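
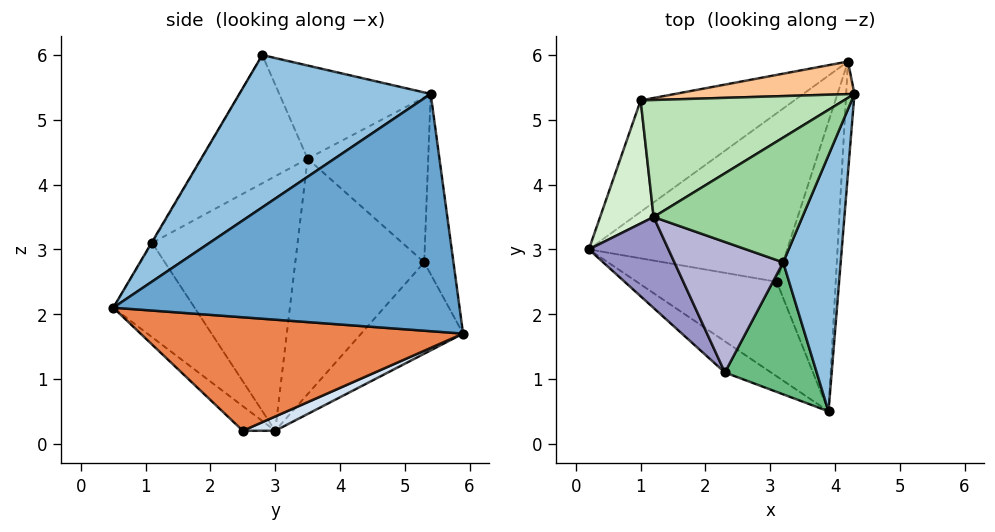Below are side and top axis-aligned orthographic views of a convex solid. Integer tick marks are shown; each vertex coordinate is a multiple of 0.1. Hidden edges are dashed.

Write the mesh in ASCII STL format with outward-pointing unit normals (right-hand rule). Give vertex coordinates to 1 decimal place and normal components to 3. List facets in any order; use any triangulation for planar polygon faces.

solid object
 facet normal 0.998 -0.058 -0.035
  outer loop
   vertex 4.2 5.9 1.7
   vertex 4.3 5.4 5.4
   vertex 3.9 0.5 2.1
  endloop
 endfacet
 facet normal 0.892 -0.300 0.337
  outer loop
   vertex 3.2 2.8 6.0
   vertex 3.9 0.5 2.1
   vertex 4.3 5.4 5.4
  endloop
 endfacet
 facet normal -0.122 -0.709 -0.695
  outer loop
   vertex 3.1 2.5 0.2
   vertex 3.9 0.5 2.1
   vertex 0.2 3.0 0.2
  endloop
 endfacet
 facet normal 0.066 0.385 -0.921
  outer loop
   vertex 3.1 2.5 0.2
   vertex 0.2 3.0 0.2
   vertex 4.2 5.9 1.7
  endloop
 endfacet
 facet normal 0.884 -0.083 -0.460
  outer loop
   vertex 3.1 2.5 0.2
   vertex 4.2 5.9 1.7
   vertex 3.9 0.5 2.1
  endloop
 endfacet
 facet normal -0.335 0.754 -0.564
  outer loop
   vertex 1.0 5.3 2.8
   vertex 4.2 5.9 1.7
   vertex 0.2 3.0 0.2
  endloop
 endfacet
 facet normal -0.137 0.981 0.136
  outer loop
   vertex 1.0 5.3 2.8
   vertex 4.3 5.4 5.4
   vertex 4.2 5.9 1.7
  endloop
 endfacet
 facet normal -0.463 -0.857 -0.226
  outer loop
   vertex 2.3 1.1 3.1
   vertex 0.2 3.0 0.2
   vertex 3.9 0.5 2.1
  endloop
 endfacet
 facet normal -0.006 -0.862 0.507
  outer loop
   vertex 2.3 1.1 3.1
   vertex 3.9 0.5 2.1
   vertex 3.2 2.8 6.0
  endloop
 endfacet
 facet normal -0.489 0.387 0.781
  outer loop
   vertex 1.2 3.5 4.4
   vertex 3.2 2.8 6.0
   vertex 4.3 5.4 5.4
  endloop
 endfacet
 facet normal -0.536 0.527 0.660
  outer loop
   vertex 1.2 3.5 4.4
   vertex 4.3 5.4 5.4
   vertex 1.0 5.3 2.8
  endloop
 endfacet
 facet normal -0.971 0.088 0.221
  outer loop
   vertex 1.2 3.5 4.4
   vertex 1.0 5.3 2.8
   vertex 0.2 3.0 0.2
  endloop
 endfacet
 facet normal -0.819 -0.514 0.256
  outer loop
   vertex 1.2 3.5 4.4
   vertex 0.2 3.0 0.2
   vertex 2.3 1.1 3.1
  endloop
 endfacet
 facet normal -0.625 -0.573 0.530
  outer loop
   vertex 1.2 3.5 4.4
   vertex 2.3 1.1 3.1
   vertex 3.2 2.8 6.0
  endloop
 endfacet
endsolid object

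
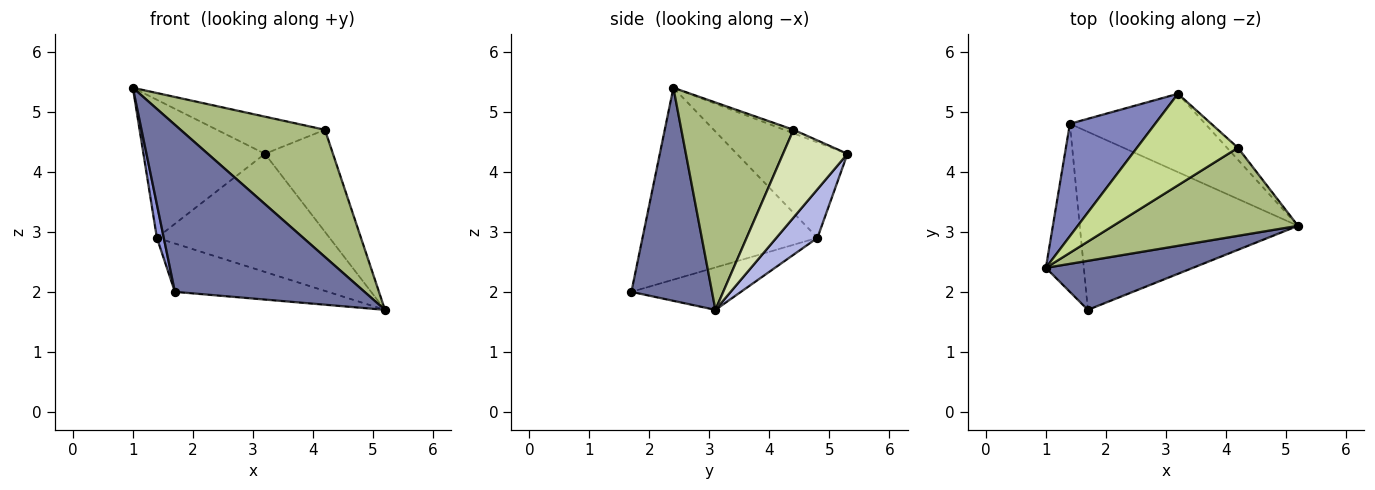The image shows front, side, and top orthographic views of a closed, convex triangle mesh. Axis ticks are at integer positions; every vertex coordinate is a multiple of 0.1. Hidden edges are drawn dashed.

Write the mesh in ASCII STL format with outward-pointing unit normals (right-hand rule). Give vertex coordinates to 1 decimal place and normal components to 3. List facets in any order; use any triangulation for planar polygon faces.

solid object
 facet normal 0.378 -0.888 0.261
  outer loop
   vertex 1.7 1.7 2.0
   vertex 5.2 3.1 1.7
   vertex 1.0 2.4 5.4
  endloop
 endfacet
 facet normal -0.577 0.633 0.516
  outer loop
   vertex 1.4 4.8 2.9
   vertex 1.0 2.4 5.4
   vertex 3.2 5.3 4.3
  endloop
 endfacet
 facet normal -0.980 -0.039 -0.194
  outer loop
   vertex 1.4 4.8 2.9
   vertex 1.7 1.7 2.0
   vertex 1.0 2.4 5.4
  endloop
 endfacet
 facet normal 0.195 0.817 -0.542
  outer loop
   vertex 1.4 4.8 2.9
   vertex 3.2 5.3 4.3
   vertex 5.2 3.1 1.7
  endloop
 endfacet
 facet normal -0.184 0.258 -0.949
  outer loop
   vertex 1.4 4.8 2.9
   vertex 5.2 3.1 1.7
   vertex 1.7 1.7 2.0
  endloop
 endfacet
 facet normal 0.538 -0.693 0.480
  outer loop
   vertex 4.2 4.4 4.7
   vertex 1.0 2.4 5.4
   vertex 5.2 3.1 1.7
  endloop
 endfacet
 facet normal -0.032 0.376 0.926
  outer loop
   vertex 4.2 4.4 4.7
   vertex 3.2 5.3 4.3
   vertex 1.0 2.4 5.4
  endloop
 endfacet
 facet normal 0.685 0.723 -0.085
  outer loop
   vertex 4.2 4.4 4.7
   vertex 5.2 3.1 1.7
   vertex 3.2 5.3 4.3
  endloop
 endfacet
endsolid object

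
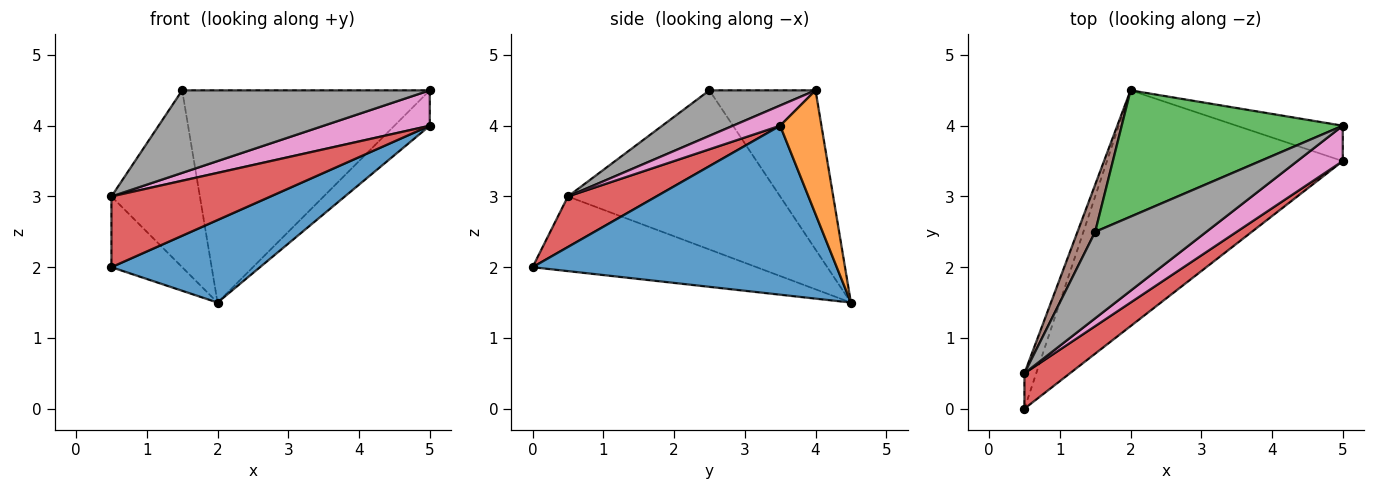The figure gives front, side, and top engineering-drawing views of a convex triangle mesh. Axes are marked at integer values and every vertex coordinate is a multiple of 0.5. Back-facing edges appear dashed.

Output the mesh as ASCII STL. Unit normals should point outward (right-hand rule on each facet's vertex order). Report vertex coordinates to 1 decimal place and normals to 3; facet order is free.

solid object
 facet normal 0.560 -0.274 -0.782
  outer loop
   vertex 5.0 3.5 4.0
   vertex 0.5 0.0 2.0
   vertex 2.0 4.5 1.5
  endloop
 endfacet
 facet normal 0.636 0.545 -0.545
  outer loop
   vertex 5.0 3.5 4.0
   vertex 2.0 4.5 1.5
   vertex 5.0 4.0 4.5
  endloop
 endfacet
 facet normal -0.346 0.806 0.480
  outer loop
   vertex 1.5 2.5 4.5
   vertex 5.0 4.0 4.5
   vertex 2.0 4.5 1.5
  endloop
 endfacet
 facet normal 0.445 -0.801 0.400
  outer loop
   vertex 0.5 0.5 3.0
   vertex 0.5 0.0 2.0
   vertex 5.0 3.5 4.0
  endloop
 endfacet
 facet normal -0.943 0.298 -0.149
  outer loop
   vertex 0.5 0.5 3.0
   vertex 2.0 4.5 1.5
   vertex 0.5 0.0 2.0
  endloop
 endfacet
 facet normal -0.918 0.383 0.102
  outer loop
   vertex 0.5 0.5 3.0
   vertex 1.5 2.5 4.5
   vertex 2.0 4.5 1.5
  endloop
 endfacet
 facet normal 0.300 -0.675 0.675
  outer loop
   vertex 0.5 0.5 3.0
   vertex 5.0 3.5 4.0
   vertex 5.0 4.0 4.5
  endloop
 endfacet
 facet normal 0.284 -0.662 0.694
  outer loop
   vertex 0.5 0.5 3.0
   vertex 5.0 4.0 4.5
   vertex 1.5 2.5 4.5
  endloop
 endfacet
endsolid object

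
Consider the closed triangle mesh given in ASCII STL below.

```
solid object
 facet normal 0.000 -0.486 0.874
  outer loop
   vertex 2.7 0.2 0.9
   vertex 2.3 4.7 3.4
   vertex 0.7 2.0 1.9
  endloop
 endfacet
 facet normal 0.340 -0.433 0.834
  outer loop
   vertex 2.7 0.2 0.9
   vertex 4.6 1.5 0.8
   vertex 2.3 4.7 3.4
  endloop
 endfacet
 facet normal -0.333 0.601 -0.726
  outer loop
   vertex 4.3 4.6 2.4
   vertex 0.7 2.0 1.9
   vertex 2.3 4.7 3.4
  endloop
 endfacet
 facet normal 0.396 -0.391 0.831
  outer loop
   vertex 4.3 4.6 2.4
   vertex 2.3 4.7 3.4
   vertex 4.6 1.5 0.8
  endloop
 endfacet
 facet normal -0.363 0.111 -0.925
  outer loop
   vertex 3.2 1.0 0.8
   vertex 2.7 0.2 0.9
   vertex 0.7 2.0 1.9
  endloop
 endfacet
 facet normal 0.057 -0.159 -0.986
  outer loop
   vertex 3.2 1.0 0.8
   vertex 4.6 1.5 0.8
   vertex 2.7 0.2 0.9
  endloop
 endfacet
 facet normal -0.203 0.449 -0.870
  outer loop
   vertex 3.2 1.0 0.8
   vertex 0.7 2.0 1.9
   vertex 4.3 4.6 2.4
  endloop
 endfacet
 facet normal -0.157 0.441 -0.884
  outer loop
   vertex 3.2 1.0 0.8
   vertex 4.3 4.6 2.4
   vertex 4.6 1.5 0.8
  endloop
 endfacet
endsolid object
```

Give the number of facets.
8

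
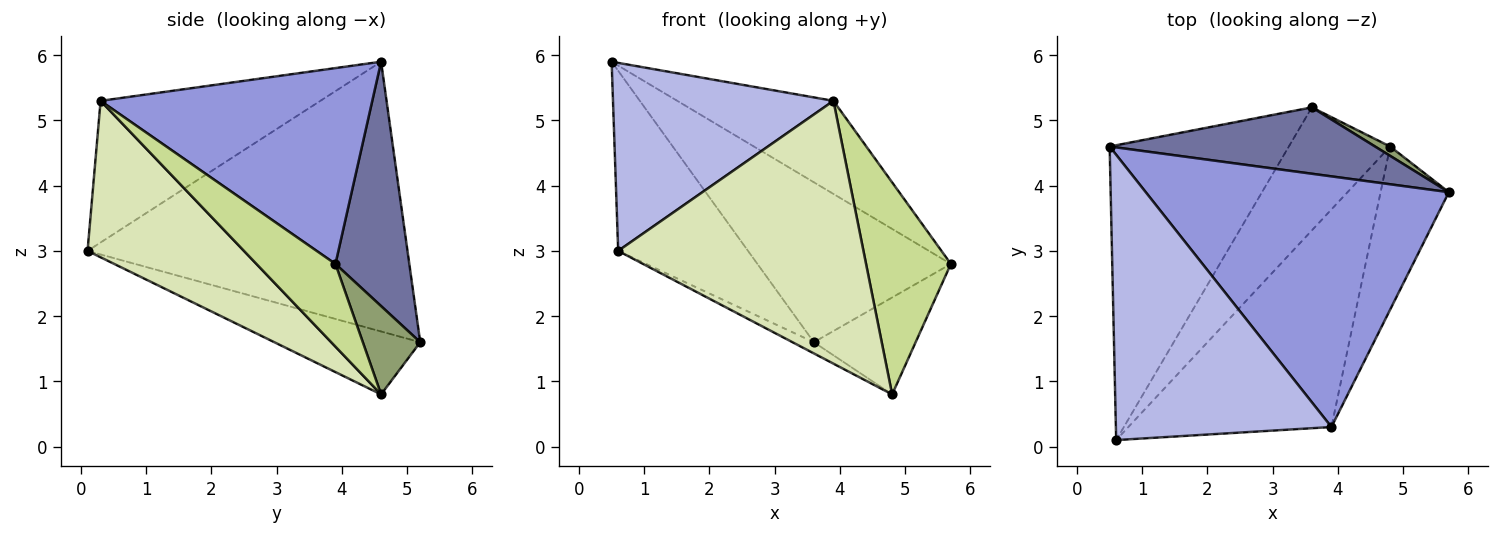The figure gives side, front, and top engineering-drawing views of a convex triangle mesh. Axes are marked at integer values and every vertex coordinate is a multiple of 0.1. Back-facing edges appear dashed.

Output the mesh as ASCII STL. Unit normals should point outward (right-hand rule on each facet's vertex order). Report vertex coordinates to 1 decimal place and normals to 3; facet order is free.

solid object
 facet normal 0.333 0.871 0.361
  outer loop
   vertex 3.6 5.2 1.6
   vertex 0.5 4.6 5.9
   vertex 5.7 3.9 2.8
  endloop
 endfacet
 facet normal -0.789 0.320 -0.524
  outer loop
   vertex 3.6 5.2 1.6
   vertex 0.6 0.1 3.0
   vertex 0.5 4.6 5.9
  endloop
 endfacet
 facet normal 0.518 0.298 0.802
  outer loop
   vertex 3.9 0.3 5.3
   vertex 5.7 3.9 2.8
   vertex 0.5 4.6 5.9
  endloop
 endfacet
 facet normal -0.481 -0.482 0.732
  outer loop
   vertex 3.9 0.3 5.3
   vertex 0.5 4.6 5.9
   vertex 0.6 0.1 3.0
  endloop
 endfacet
 facet normal 0.490 0.868 0.083
  outer loop
   vertex 4.8 4.6 0.8
   vertex 3.6 5.2 1.6
   vertex 5.7 3.9 2.8
  endloop
 endfacet
 facet normal -0.526 0.077 -0.847
  outer loop
   vertex 4.8 4.6 0.8
   vertex 0.6 0.1 3.0
   vertex 3.6 5.2 1.6
  endloop
 endfacet
 facet normal 0.594 -0.638 -0.490
  outer loop
   vertex 4.8 4.6 0.8
   vertex 5.7 3.9 2.8
   vertex 3.9 0.3 5.3
  endloop
 endfacet
 facet normal 0.441 -0.691 -0.572
  outer loop
   vertex 4.8 4.6 0.8
   vertex 3.9 0.3 5.3
   vertex 0.6 0.1 3.0
  endloop
 endfacet
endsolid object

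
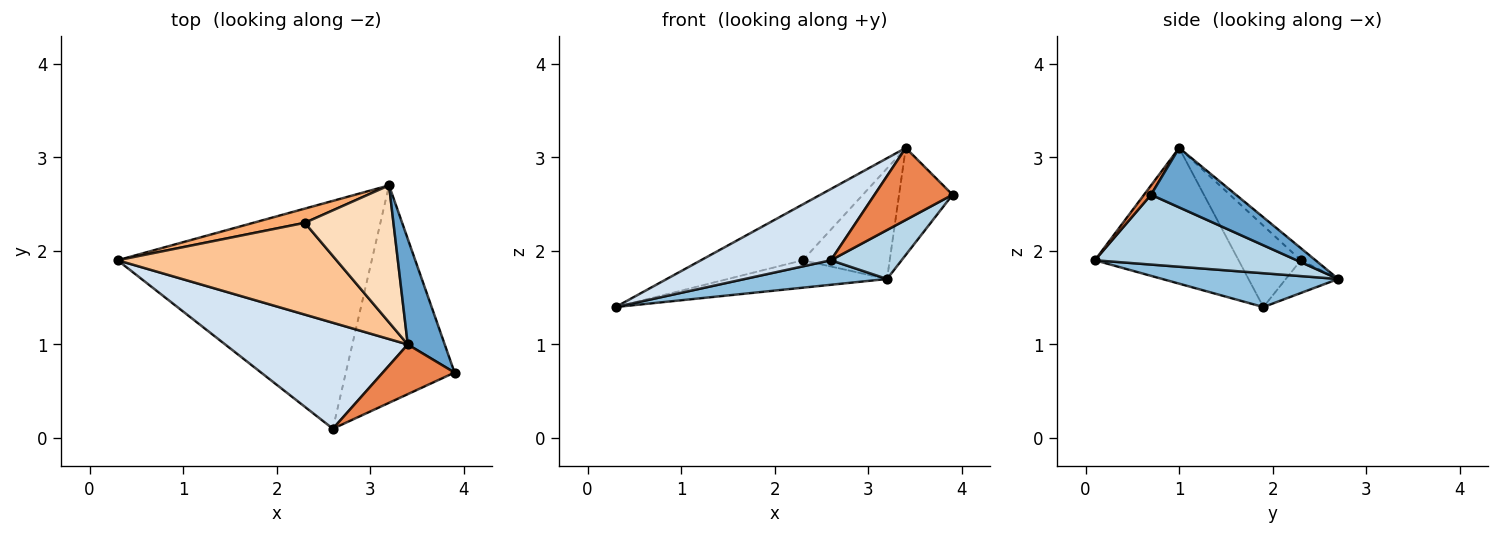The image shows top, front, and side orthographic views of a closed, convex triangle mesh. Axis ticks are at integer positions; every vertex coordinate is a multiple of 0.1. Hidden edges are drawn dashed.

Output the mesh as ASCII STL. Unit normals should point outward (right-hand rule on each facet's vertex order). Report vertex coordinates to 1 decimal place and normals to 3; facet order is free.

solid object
 facet normal 0.749 0.472 0.466
  outer loop
   vertex 3.4 1.0 3.1
   vertex 3.9 0.7 2.6
   vertex 3.2 2.7 1.7
  endloop
 endfacet
 facet normal 0.131 -0.106 -0.986
  outer loop
   vertex 2.6 0.1 1.9
   vertex 0.3 1.9 1.4
   vertex 3.2 2.7 1.7
  endloop
 endfacet
 facet normal 0.531 -0.186 -0.827
  outer loop
   vertex 2.6 0.1 1.9
   vertex 3.2 2.7 1.7
   vertex 3.9 0.7 2.6
  endloop
 endfacet
 facet normal -0.525 -0.475 0.706
  outer loop
   vertex 2.6 0.1 1.9
   vertex 3.4 1.0 3.1
   vertex 0.3 1.9 1.4
  endloop
 endfacet
 facet normal 0.074 -0.821 0.566
  outer loop
   vertex 2.6 0.1 1.9
   vertex 3.9 0.7 2.6
   vertex 3.4 1.0 3.1
  endloop
 endfacet
 facet normal -0.281 0.852 0.441
  outer loop
   vertex 2.3 2.3 1.9
   vertex 3.2 2.7 1.7
   vertex 0.3 1.9 1.4
  endloop
 endfacet
 facet normal -0.303 0.495 0.814
  outer loop
   vertex 2.3 2.3 1.9
   vertex 0.3 1.9 1.4
   vertex 3.4 1.0 3.1
  endloop
 endfacet
 facet normal -0.106 0.625 0.774
  outer loop
   vertex 2.3 2.3 1.9
   vertex 3.4 1.0 3.1
   vertex 3.2 2.7 1.7
  endloop
 endfacet
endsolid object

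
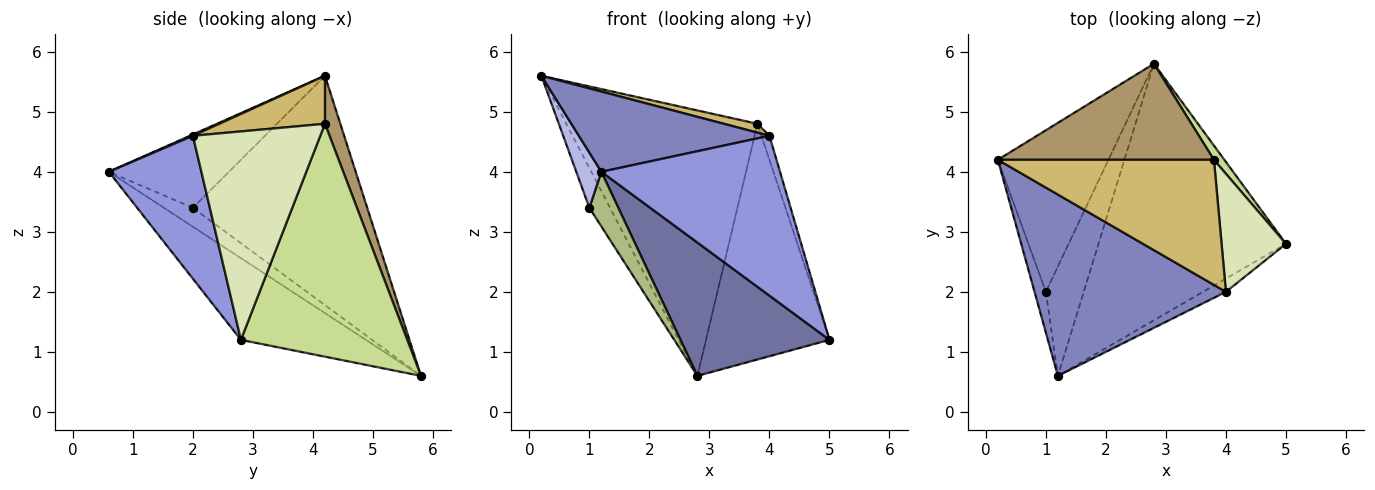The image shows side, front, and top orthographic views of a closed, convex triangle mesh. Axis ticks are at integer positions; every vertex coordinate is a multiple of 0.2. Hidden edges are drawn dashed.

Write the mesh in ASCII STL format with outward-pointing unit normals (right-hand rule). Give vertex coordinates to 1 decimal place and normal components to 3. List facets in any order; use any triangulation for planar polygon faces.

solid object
 facet normal -0.361 -0.430 -0.828
  outer loop
   vertex 2.8 5.8 0.6
   vertex 5.0 2.8 1.2
   vertex 1.2 0.6 4.0
  endloop
 endfacet
 facet normal 0.006 -0.405 0.914
  outer loop
   vertex 4.0 2.0 4.6
   vertex 0.2 4.2 5.6
   vertex 1.2 0.6 4.0
  endloop
 endfacet
 facet normal 0.459 -0.886 -0.074
  outer loop
   vertex 4.0 2.0 4.6
   vertex 1.2 0.6 4.0
   vertex 5.0 2.8 1.2
  endloop
 endfacet
 facet normal -0.968 -0.202 -0.150
  outer loop
   vertex 1.0 2.0 3.4
   vertex 1.2 0.6 4.0
   vertex 0.2 4.2 5.6
  endloop
 endfacet
 facet normal -0.896 0.106 -0.432
  outer loop
   vertex 1.0 2.0 3.4
   vertex 0.2 4.2 5.6
   vertex 2.8 5.8 0.6
  endloop
 endfacet
 facet normal -0.408 -0.408 -0.816
  outer loop
   vertex 1.0 2.0 3.4
   vertex 2.8 5.8 0.6
   vertex 1.2 0.6 4.0
  endloop
 endfacet
 facet normal 0.802 0.596 0.036
  outer loop
   vertex 3.8 4.2 4.8
   vertex 5.0 2.8 1.2
   vertex 2.8 5.8 0.6
  endloop
 endfacet
 facet normal 0.954 0.060 0.295
  outer loop
   vertex 3.8 4.2 4.8
   vertex 4.0 2.0 4.6
   vertex 5.0 2.8 1.2
  endloop
 endfacet
 facet normal 0.075 0.938 0.339
  outer loop
   vertex 3.8 4.2 4.8
   vertex 2.8 5.8 0.6
   vertex 0.2 4.2 5.6
  endloop
 endfacet
 facet normal 0.216 -0.069 0.974
  outer loop
   vertex 3.8 4.2 4.8
   vertex 0.2 4.2 5.6
   vertex 4.0 2.0 4.6
  endloop
 endfacet
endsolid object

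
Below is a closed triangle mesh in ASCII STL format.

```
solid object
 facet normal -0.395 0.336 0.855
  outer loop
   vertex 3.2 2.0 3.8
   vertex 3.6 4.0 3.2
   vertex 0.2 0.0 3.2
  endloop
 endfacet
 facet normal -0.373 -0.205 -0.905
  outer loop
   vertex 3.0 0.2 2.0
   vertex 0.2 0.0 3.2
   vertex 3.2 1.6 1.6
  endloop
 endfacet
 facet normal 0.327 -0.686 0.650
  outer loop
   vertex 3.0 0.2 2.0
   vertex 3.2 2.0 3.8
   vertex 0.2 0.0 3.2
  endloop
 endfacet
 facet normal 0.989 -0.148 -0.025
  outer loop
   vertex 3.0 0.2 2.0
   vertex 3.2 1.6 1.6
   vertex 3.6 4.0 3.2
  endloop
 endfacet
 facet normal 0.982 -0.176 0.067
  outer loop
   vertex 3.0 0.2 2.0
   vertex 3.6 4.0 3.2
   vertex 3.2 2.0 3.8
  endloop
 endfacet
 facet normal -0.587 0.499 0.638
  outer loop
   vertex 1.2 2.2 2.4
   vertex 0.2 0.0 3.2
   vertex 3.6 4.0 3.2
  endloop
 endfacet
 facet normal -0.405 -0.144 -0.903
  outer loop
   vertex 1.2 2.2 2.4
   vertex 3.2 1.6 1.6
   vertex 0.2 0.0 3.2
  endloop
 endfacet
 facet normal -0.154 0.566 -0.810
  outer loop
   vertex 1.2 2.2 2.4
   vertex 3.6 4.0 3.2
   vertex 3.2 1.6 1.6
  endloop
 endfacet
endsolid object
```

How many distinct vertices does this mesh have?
6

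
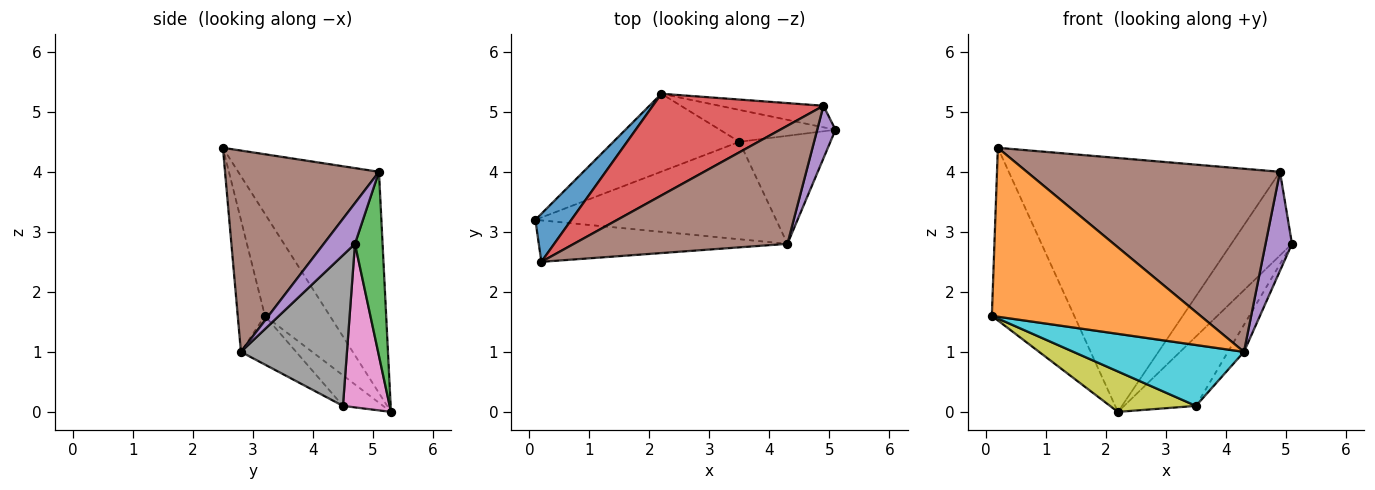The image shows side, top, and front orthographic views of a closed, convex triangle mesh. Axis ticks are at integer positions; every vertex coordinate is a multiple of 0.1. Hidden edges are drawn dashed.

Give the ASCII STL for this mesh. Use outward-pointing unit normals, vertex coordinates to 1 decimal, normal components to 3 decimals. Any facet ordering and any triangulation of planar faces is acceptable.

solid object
 facet normal -0.605 0.767 0.213
  outer loop
   vertex 0.2 2.5 4.4
   vertex 2.2 5.3 0.0
   vertex 0.1 3.2 1.6
  endloop
 endfacet
 facet normal -0.126 -0.964 -0.236
  outer loop
   vertex 4.3 2.8 1.0
   vertex 0.2 2.5 4.4
   vertex 0.1 3.2 1.6
  endloop
 endfacet
 facet normal 0.404 0.886 -0.228
  outer loop
   vertex 4.9 5.1 4.0
   vertex 5.1 4.7 2.8
   vertex 2.2 5.3 0.0
  endloop
 endfacet
 facet normal -0.434 0.836 0.335
  outer loop
   vertex 4.9 5.1 4.0
   vertex 2.2 5.3 0.0
   vertex 0.2 2.5 4.4
  endloop
 endfacet
 facet normal 0.722 -0.611 0.324
  outer loop
   vertex 4.9 5.1 4.0
   vertex 4.3 2.8 1.0
   vertex 5.1 4.7 2.8
  endloop
 endfacet
 facet normal 0.455 -0.748 0.483
  outer loop
   vertex 4.9 5.1 4.0
   vertex 0.2 2.5 4.4
   vertex 4.3 2.8 1.0
  endloop
 endfacet
 facet normal 0.509 0.782 -0.360
  outer loop
   vertex 3.5 4.5 0.1
   vertex 2.2 5.3 0.0
   vertex 5.1 4.7 2.8
  endloop
 endfacet
 facet normal 0.849 0.128 -0.513
  outer loop
   vertex 3.5 4.5 0.1
   vertex 5.1 4.7 2.8
   vertex 4.3 2.8 1.0
  endloop
 endfacet
 facet normal -0.211 -0.451 -0.868
  outer loop
   vertex 3.5 4.5 0.1
   vertex 0.1 3.2 1.6
   vertex 2.2 5.3 0.0
  endloop
 endfacet
 facet normal -0.169 -0.522 -0.836
  outer loop
   vertex 3.5 4.5 0.1
   vertex 4.3 2.8 1.0
   vertex 0.1 3.2 1.6
  endloop
 endfacet
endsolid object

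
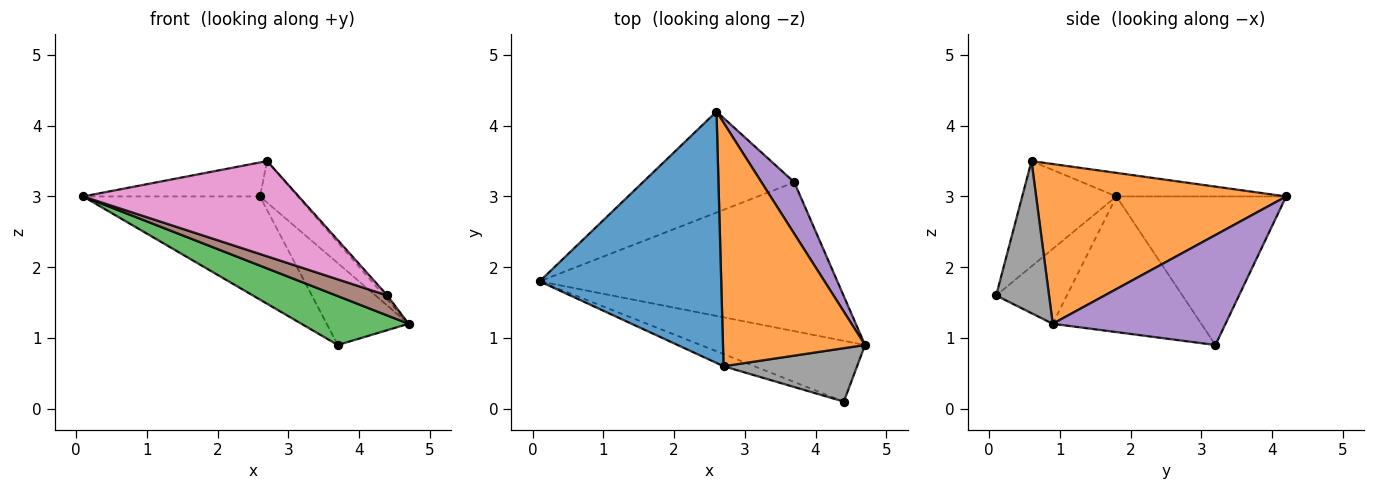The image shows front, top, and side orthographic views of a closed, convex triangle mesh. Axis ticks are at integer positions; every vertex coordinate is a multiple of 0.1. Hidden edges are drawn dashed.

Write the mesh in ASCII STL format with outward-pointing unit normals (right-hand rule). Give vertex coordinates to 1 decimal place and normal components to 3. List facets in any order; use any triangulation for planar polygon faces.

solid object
 facet normal -0.128 0.133 0.983
  outer loop
   vertex 2.7 0.6 3.5
   vertex 2.6 4.2 3.0
   vertex 0.1 1.8 3.0
  endloop
 endfacet
 facet normal 0.743 0.112 0.660
  outer loop
   vertex 2.7 0.6 3.5
   vertex 4.7 0.9 1.2
   vertex 2.6 4.2 3.0
  endloop
 endfacet
 facet normal -0.397 -0.286 -0.872
  outer loop
   vertex 3.7 3.2 0.9
   vertex 4.7 0.9 1.2
   vertex 0.1 1.8 3.0
  endloop
 endfacet
 facet normal -0.566 0.589 -0.577
  outer loop
   vertex 3.7 3.2 0.9
   vertex 0.1 1.8 3.0
   vertex 2.6 4.2 3.0
  endloop
 endfacet
 facet normal 0.873 0.413 0.260
  outer loop
   vertex 3.7 3.2 0.9
   vertex 2.6 4.2 3.0
   vertex 4.7 0.9 1.2
  endloop
 endfacet
 facet normal -0.397 -0.287 -0.872
  outer loop
   vertex 4.4 0.1 1.6
   vertex 0.1 1.8 3.0
   vertex 4.7 0.9 1.2
  endloop
 endfacet
 facet normal -0.398 -0.910 -0.116
  outer loop
   vertex 4.4 0.1 1.6
   vertex 2.7 0.6 3.5
   vertex 0.1 1.8 3.0
  endloop
 endfacet
 facet normal 0.751 0.048 0.659
  outer loop
   vertex 4.4 0.1 1.6
   vertex 4.7 0.9 1.2
   vertex 2.7 0.6 3.5
  endloop
 endfacet
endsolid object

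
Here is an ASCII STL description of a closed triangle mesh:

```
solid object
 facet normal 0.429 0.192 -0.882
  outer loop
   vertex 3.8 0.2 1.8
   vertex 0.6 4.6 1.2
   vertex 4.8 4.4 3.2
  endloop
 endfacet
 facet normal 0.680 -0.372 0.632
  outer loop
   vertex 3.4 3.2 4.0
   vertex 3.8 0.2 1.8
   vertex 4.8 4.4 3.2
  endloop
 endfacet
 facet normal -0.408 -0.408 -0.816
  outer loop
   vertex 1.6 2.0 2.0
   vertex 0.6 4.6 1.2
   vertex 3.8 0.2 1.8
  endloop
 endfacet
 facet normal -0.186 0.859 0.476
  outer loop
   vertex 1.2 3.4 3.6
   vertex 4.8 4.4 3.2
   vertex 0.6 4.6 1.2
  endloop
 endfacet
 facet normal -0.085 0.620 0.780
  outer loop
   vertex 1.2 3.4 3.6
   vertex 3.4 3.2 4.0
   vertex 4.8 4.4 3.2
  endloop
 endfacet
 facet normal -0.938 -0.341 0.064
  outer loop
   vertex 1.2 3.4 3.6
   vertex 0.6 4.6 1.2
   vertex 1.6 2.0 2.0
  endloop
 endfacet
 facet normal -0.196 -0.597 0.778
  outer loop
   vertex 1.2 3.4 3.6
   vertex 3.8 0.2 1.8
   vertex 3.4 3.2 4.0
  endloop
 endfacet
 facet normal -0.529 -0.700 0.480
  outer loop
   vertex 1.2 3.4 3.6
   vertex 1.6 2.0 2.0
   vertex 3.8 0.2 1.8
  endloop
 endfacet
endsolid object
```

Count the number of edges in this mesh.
12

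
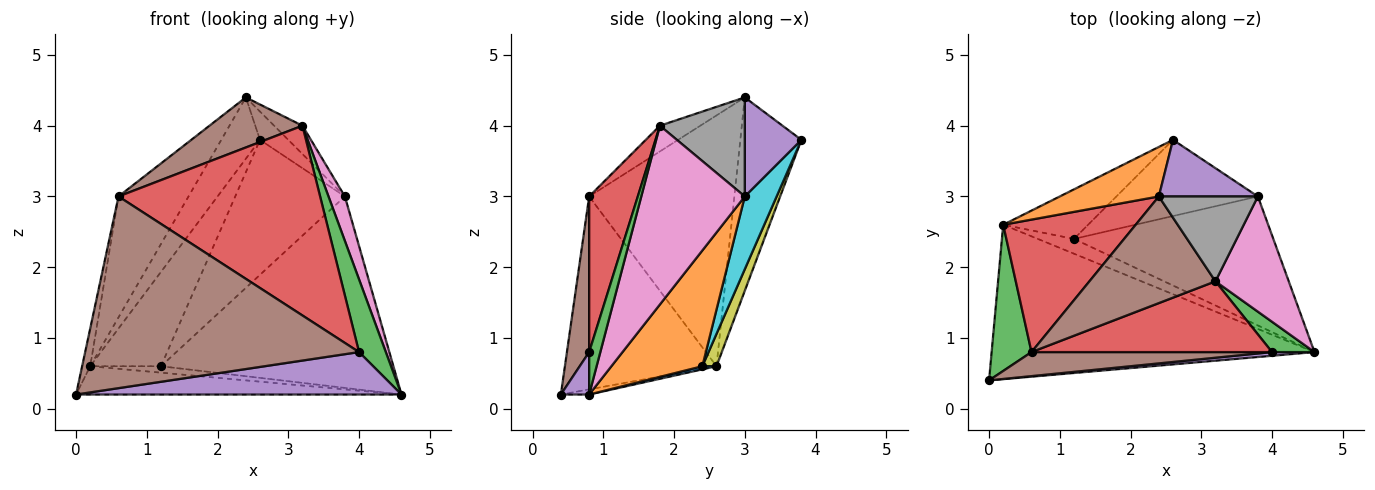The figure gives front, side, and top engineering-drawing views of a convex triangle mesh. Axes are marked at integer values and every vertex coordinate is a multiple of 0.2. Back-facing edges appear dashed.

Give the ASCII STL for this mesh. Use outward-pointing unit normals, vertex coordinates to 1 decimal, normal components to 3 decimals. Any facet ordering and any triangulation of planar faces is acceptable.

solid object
 facet normal -0.016 0.180 -0.983
  outer loop
   vertex 0.2 2.6 0.6
   vertex 4.6 0.8 0.2
   vertex 0.0 0.4 0.2
  endloop
 endfacet
 facet normal -0.775 0.492 0.397
  outer loop
   vertex 0.2 2.6 0.6
   vertex 2.4 3.0 4.4
   vertex 2.6 3.8 3.8
  endloop
 endfacet
 facet normal -0.978 0.052 0.202
  outer loop
   vertex 0.6 0.8 3.0
   vertex 0.2 2.6 0.6
   vertex 0.0 0.4 0.2
  endloop
 endfacet
 facet normal -0.813 0.392 0.430
  outer loop
   vertex 0.6 0.8 3.0
   vertex 2.4 3.0 4.4
   vertex 0.2 2.6 0.6
  endloop
 endfacet
 facet normal 0.667 0.333 0.667
  outer loop
   vertex 3.8 3.0 3.0
   vertex 2.6 3.8 3.8
   vertex 2.4 3.0 4.4
  endloop
 endfacet
 facet normal -0.182 -0.418 0.890
  outer loop
   vertex 3.2 1.8 4.0
   vertex 2.4 3.0 4.4
   vertex 0.6 0.8 3.0
  endloop
 endfacet
 facet normal 0.915 -0.145 0.375
  outer loop
   vertex 3.2 1.8 4.0
   vertex 4.6 0.8 0.2
   vertex 3.8 3.0 3.0
  endloop
 endfacet
 facet normal 0.688 0.229 0.688
  outer loop
   vertex 3.2 1.8 4.0
   vertex 3.8 3.0 3.0
   vertex 2.4 3.0 4.4
  endloop
 endfacet
 facet normal 0.174 0.872 -0.458
  outer loop
   vertex 1.2 2.4 0.6
   vertex 0.2 2.6 0.6
   vertex 2.6 3.8 3.8
  endloop
 endfacet
 facet normal 0.245 0.844 -0.477
  outer loop
   vertex 1.2 2.4 0.6
   vertex 2.6 3.8 3.8
   vertex 3.8 3.0 3.0
  endloop
 endfacet
 facet normal 0.079 0.397 -0.914
  outer loop
   vertex 1.2 2.4 0.6
   vertex 4.6 0.8 0.2
   vertex 0.2 2.6 0.6
  endloop
 endfacet
 facet normal 0.309 0.789 -0.532
  outer loop
   vertex 1.2 2.4 0.6
   vertex 3.8 3.0 3.0
   vertex 4.6 0.8 0.2
  endloop
 endfacet
 facet normal 0.359 -0.862 0.359
  outer loop
   vertex 4.0 0.8 0.8
   vertex 4.6 0.8 0.2
   vertex 3.2 1.8 4.0
  endloop
 endfacet
 facet normal 0.220 -0.914 0.341
  outer loop
   vertex 4.0 0.8 0.8
   vertex 3.2 1.8 4.0
   vertex 0.6 0.8 3.0
  endloop
 endfacet
 facet normal 0.086 -0.993 0.086
  outer loop
   vertex 4.0 0.8 0.8
   vertex 0.0 0.4 0.2
   vertex 4.6 0.8 0.2
  endloop
 endfacet
 facet normal 0.080 -0.989 0.124
  outer loop
   vertex 4.0 0.8 0.8
   vertex 0.6 0.8 3.0
   vertex 0.0 0.4 0.2
  endloop
 endfacet
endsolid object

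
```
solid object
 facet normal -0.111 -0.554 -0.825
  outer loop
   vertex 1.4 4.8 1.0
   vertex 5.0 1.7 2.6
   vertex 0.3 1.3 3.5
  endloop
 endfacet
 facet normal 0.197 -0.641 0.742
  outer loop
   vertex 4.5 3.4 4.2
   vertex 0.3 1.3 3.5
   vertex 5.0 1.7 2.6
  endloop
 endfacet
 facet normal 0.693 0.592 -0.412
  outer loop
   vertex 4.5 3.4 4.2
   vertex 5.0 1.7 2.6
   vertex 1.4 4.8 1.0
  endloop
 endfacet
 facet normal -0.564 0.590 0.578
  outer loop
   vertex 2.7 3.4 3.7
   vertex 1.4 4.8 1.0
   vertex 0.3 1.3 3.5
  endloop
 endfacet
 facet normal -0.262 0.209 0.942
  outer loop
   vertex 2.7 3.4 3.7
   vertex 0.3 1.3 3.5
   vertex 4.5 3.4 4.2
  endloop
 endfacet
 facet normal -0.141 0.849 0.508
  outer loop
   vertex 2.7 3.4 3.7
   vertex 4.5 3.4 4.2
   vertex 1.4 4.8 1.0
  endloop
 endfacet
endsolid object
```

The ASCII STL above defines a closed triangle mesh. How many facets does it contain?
6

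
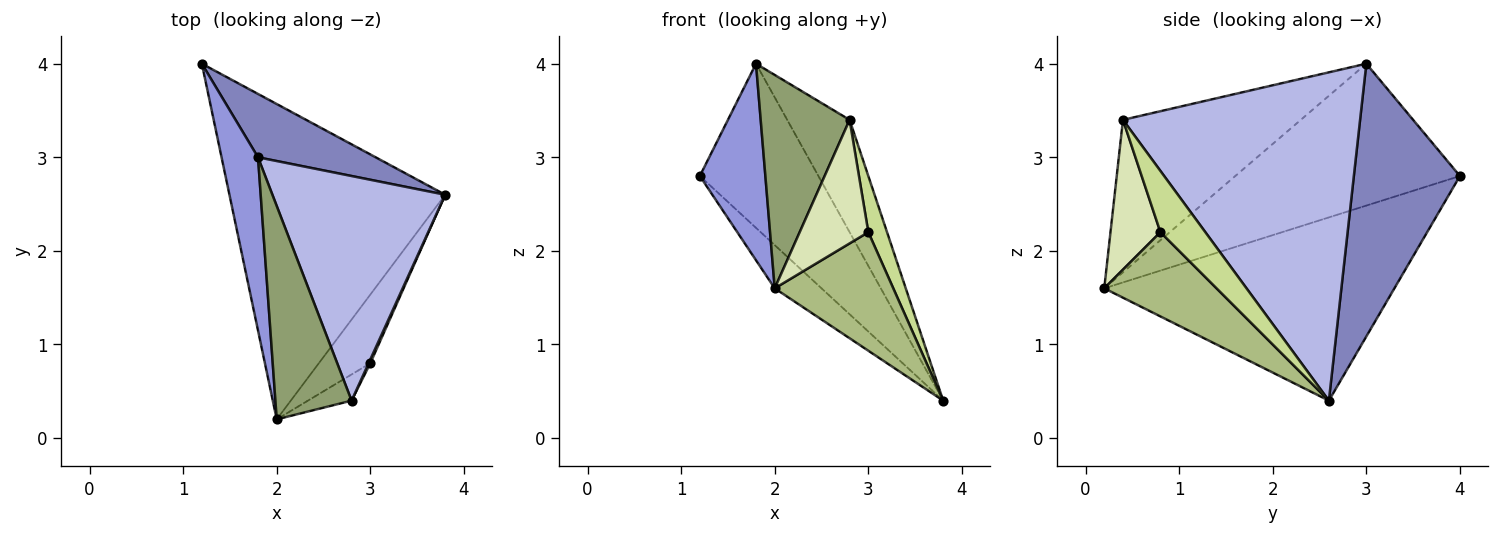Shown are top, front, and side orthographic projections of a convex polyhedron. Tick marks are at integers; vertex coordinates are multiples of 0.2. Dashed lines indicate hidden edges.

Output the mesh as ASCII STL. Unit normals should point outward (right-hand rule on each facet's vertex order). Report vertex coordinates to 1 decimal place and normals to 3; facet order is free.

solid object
 facet normal -0.644 0.104 -0.758
  outer loop
   vertex 2.0 0.2 1.6
   vertex 1.2 4.0 2.8
   vertex 3.8 2.6 0.4
  endloop
 endfacet
 facet normal 0.641 0.716 0.276
  outer loop
   vertex 1.8 3.0 4.0
   vertex 3.8 2.6 0.4
   vertex 1.2 4.0 2.8
  endloop
 endfacet
 facet normal -0.932 -0.272 0.239
  outer loop
   vertex 1.8 3.0 4.0
   vertex 1.2 4.0 2.8
   vertex 2.0 0.2 1.6
  endloop
 endfacet
 facet normal 0.862 0.227 0.454
  outer loop
   vertex 2.8 0.4 3.4
   vertex 3.8 2.6 0.4
   vertex 1.8 3.0 4.0
  endloop
 endfacet
 facet normal -0.816 -0.408 0.408
  outer loop
   vertex 2.8 0.4 3.4
   vertex 1.8 3.0 4.0
   vertex 2.0 0.2 1.6
  endloop
 endfacet
 facet normal 0.634 -0.669 -0.387
  outer loop
   vertex 3.0 0.8 2.2
   vertex 2.0 0.2 1.6
   vertex 3.8 2.6 0.4
  endloop
 endfacet
 facet normal 0.923 -0.384 0.026
  outer loop
   vertex 3.0 0.8 2.2
   vertex 3.8 2.6 0.4
   vertex 2.8 0.4 3.4
  endloop
 endfacet
 facet normal 0.580 -0.797 -0.169
  outer loop
   vertex 3.0 0.8 2.2
   vertex 2.8 0.4 3.4
   vertex 2.0 0.2 1.6
  endloop
 endfacet
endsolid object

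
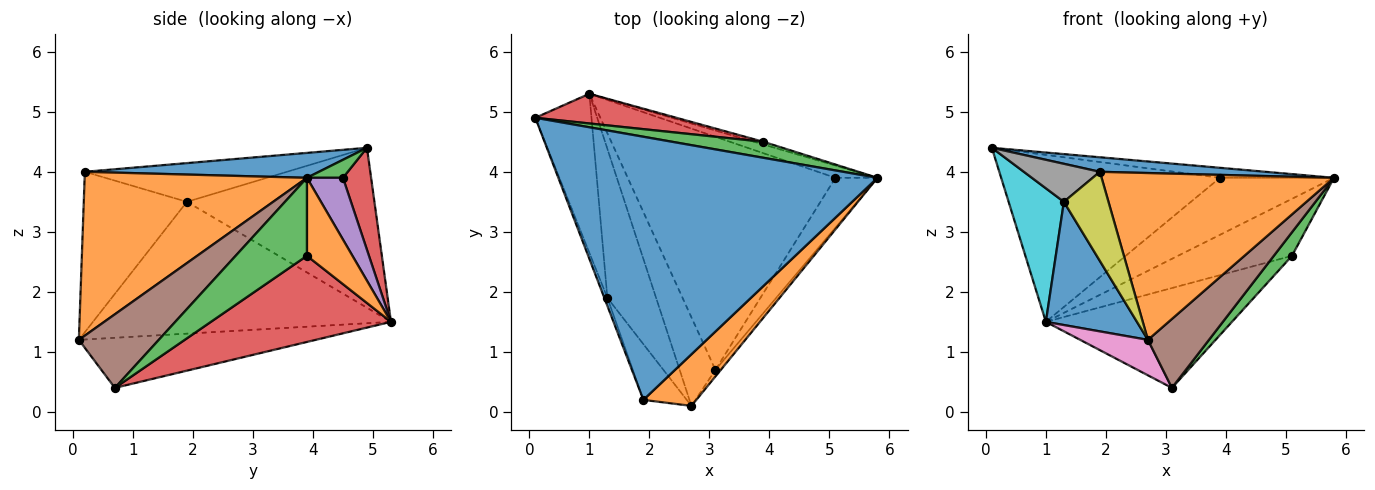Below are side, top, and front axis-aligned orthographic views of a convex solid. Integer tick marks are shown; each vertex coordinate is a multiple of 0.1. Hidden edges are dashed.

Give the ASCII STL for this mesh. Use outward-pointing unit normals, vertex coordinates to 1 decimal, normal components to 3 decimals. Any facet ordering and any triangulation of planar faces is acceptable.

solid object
 facet normal 0.078 -0.055 0.995
  outer loop
   vertex 1.9 0.2 4.0
   vertex 5.8 3.9 3.9
   vertex 0.1 4.9 4.4
  endloop
 endfacet
 facet normal 0.675 -0.705 0.218
  outer loop
   vertex 1.9 0.2 4.0
   vertex 2.7 0.1 1.2
   vertex 5.8 3.9 3.9
  endloop
 endfacet
 facet normal 0.165 0.523 0.836
  outer loop
   vertex 3.9 4.5 3.9
   vertex 0.1 4.9 4.4
   vertex 5.8 3.9 3.9
  endloop
 endfacet
 facet normal 0.126 0.977 0.174
  outer loop
   vertex 3.9 4.5 3.9
   vertex 1.0 5.3 1.5
   vertex 0.1 4.9 4.4
  endloop
 endfacet
 facet normal 0.301 0.953 -0.046
  outer loop
   vertex 3.9 4.5 3.9
   vertex 5.8 3.9 3.9
   vertex 1.0 5.3 1.5
  endloop
 endfacet
 facet normal 0.793 -0.606 -0.058
  outer loop
   vertex 3.1 0.7 0.4
   vertex 5.8 3.9 3.9
   vertex 2.7 0.1 1.2
  endloop
 endfacet
 facet normal -0.793 -0.226 -0.566
  outer loop
   vertex 3.1 0.7 0.4
   vertex 2.7 0.1 1.2
   vertex 1.0 5.3 1.5
  endloop
 endfacet
 facet normal -0.933 -0.351 -0.074
  outer loop
   vertex 1.3 1.9 3.5
   vertex 1.9 0.2 4.0
   vertex 0.1 4.9 4.4
  endloop
 endfacet
 facet normal -0.891 -0.385 -0.241
  outer loop
   vertex 1.3 1.9 3.5
   vertex 2.7 0.1 1.2
   vertex 1.9 0.2 4.0
  endloop
 endfacet
 facet normal -0.909 -0.268 -0.319
  outer loop
   vertex 1.3 1.9 3.5
   vertex 0.1 4.9 4.4
   vertex 1.0 5.3 1.5
  endloop
 endfacet
 facet normal -0.902 -0.276 -0.333
  outer loop
   vertex 1.3 1.9 3.5
   vertex 1.0 5.3 1.5
   vertex 2.7 0.1 1.2
  endloop
 endfacet
 facet normal 0.364 0.911 -0.196
  outer loop
   vertex 5.1 3.9 2.6
   vertex 1.0 5.3 1.5
   vertex 5.8 3.9 3.9
  endloop
 endfacet
 facet normal 0.859 -0.219 -0.463
  outer loop
   vertex 5.1 3.9 2.6
   vertex 5.8 3.9 3.9
   vertex 3.1 0.7 0.4
  endloop
 endfacet
 facet normal 0.356 0.368 -0.859
  outer loop
   vertex 5.1 3.9 2.6
   vertex 3.1 0.7 0.4
   vertex 1.0 5.3 1.5
  endloop
 endfacet
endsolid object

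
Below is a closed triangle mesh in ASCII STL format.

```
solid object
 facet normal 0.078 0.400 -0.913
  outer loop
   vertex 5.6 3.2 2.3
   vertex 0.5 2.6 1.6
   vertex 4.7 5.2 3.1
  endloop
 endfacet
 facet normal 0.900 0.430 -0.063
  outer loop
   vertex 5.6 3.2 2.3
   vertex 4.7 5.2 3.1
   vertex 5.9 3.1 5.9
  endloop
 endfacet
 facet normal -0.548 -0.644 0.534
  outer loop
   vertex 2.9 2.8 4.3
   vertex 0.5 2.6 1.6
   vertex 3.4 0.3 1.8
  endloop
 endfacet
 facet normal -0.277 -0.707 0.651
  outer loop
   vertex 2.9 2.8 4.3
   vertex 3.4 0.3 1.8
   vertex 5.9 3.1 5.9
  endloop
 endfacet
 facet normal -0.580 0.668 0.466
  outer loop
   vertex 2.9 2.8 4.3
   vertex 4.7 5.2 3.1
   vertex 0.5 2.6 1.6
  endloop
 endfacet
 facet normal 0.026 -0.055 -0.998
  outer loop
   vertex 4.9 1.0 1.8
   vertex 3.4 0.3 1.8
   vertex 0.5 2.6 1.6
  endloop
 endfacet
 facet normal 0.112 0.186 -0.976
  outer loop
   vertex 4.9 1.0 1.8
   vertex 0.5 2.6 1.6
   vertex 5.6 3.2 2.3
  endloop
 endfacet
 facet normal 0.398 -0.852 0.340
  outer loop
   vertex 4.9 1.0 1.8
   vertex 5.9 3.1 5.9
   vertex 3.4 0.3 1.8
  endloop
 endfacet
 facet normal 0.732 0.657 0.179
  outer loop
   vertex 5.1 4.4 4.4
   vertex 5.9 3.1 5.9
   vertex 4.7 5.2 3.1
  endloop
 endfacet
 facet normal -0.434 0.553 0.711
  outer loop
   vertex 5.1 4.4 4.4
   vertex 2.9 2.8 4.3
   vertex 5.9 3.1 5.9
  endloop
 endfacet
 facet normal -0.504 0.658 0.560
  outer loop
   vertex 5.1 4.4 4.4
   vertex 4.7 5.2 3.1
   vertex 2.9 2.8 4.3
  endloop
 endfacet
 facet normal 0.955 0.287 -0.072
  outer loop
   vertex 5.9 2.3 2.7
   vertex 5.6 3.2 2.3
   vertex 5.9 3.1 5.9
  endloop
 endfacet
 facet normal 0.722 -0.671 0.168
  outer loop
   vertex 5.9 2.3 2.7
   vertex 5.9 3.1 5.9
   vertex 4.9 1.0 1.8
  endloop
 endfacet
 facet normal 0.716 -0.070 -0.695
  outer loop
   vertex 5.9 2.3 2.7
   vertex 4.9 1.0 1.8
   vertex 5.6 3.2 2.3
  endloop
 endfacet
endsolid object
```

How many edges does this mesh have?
21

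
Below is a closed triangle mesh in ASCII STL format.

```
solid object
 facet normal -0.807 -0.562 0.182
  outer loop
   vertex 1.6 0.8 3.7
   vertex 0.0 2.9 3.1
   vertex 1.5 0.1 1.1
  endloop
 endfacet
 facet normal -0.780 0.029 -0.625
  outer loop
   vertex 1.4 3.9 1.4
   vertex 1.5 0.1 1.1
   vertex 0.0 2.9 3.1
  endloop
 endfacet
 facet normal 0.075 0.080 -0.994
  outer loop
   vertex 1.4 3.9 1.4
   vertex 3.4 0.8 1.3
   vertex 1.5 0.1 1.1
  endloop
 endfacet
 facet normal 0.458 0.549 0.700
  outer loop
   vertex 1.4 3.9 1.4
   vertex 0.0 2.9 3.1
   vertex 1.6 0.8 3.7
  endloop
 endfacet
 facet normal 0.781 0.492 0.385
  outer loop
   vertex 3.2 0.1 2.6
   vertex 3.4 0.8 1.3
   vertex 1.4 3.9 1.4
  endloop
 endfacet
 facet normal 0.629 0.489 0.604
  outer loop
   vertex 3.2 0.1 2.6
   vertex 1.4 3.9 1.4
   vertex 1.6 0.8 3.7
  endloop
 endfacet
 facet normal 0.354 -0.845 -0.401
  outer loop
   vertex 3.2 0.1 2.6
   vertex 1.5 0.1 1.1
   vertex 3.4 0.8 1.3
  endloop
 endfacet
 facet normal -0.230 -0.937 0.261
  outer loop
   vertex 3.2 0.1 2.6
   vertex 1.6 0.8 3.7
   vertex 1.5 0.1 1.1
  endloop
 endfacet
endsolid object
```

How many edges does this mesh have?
12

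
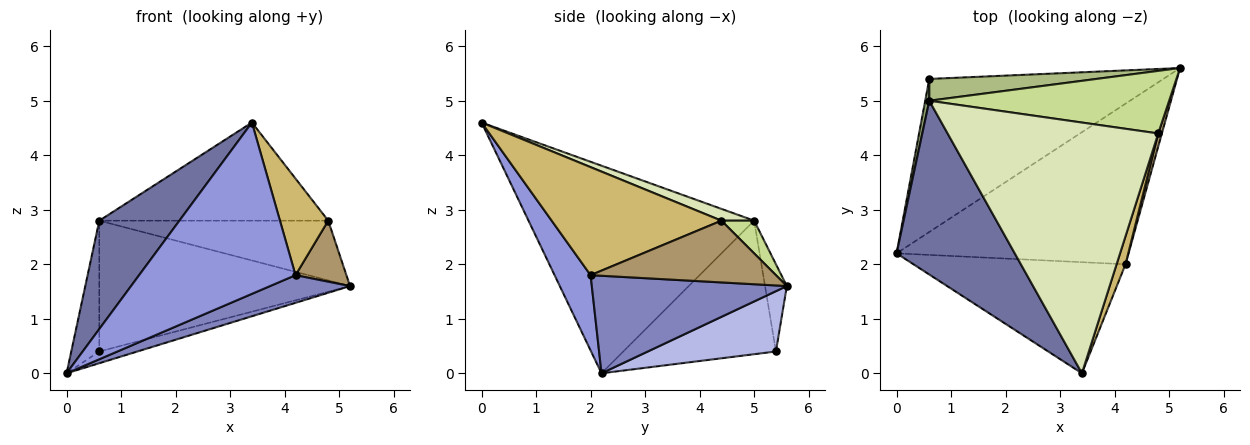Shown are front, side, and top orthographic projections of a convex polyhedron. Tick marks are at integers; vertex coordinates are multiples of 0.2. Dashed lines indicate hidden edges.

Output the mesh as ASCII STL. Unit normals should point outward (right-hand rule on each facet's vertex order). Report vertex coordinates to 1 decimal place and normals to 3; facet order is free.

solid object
 facet normal -0.830 -0.295 0.473
  outer loop
   vertex 0.6 5.0 2.8
   vertex 0.0 2.2 0.0
   vertex 3.4 0.0 4.6
  endloop
 endfacet
 facet normal 0.383 -0.157 -0.910
  outer loop
   vertex 4.2 2.0 1.8
   vertex 0.0 2.2 0.0
   vertex 5.2 5.6 1.6
  endloop
 endfacet
 facet normal 0.190 -0.824 -0.534
  outer loop
   vertex 4.2 2.0 1.8
   vertex 3.4 0.0 4.6
   vertex 0.0 2.2 0.0
  endloop
 endfacet
 facet normal 0.249 0.074 -0.966
  outer loop
   vertex 0.6 5.4 0.4
   vertex 5.2 5.6 1.6
   vertex 0.0 2.2 0.0
  endloop
 endfacet
 facet normal -0.983 0.181 0.030
  outer loop
   vertex 0.6 5.4 0.4
   vertex 0.0 2.2 0.0
   vertex 0.6 5.0 2.8
  endloop
 endfacet
 facet normal -0.085 0.983 0.164
  outer loop
   vertex 0.6 5.4 0.4
   vertex 0.6 5.0 2.8
   vertex 5.2 5.6 1.6
  endloop
 endfacet
 facet normal 0.098 0.687 0.720
  outer loop
   vertex 4.8 4.4 2.8
   vertex 5.2 5.6 1.6
   vertex 0.6 5.0 2.8
  endloop
 endfacet
 facet normal 0.052 0.364 0.930
  outer loop
   vertex 4.8 4.4 2.8
   vertex 0.6 5.0 2.8
   vertex 3.4 0.0 4.6
  endloop
 endfacet
 facet normal 0.963 -0.264 0.057
  outer loop
   vertex 4.8 4.4 2.8
   vertex 4.2 2.0 1.8
   vertex 5.2 5.6 1.6
  endloop
 endfacet
 facet normal 0.959 -0.273 0.079
  outer loop
   vertex 4.8 4.4 2.8
   vertex 3.4 0.0 4.6
   vertex 4.2 2.0 1.8
  endloop
 endfacet
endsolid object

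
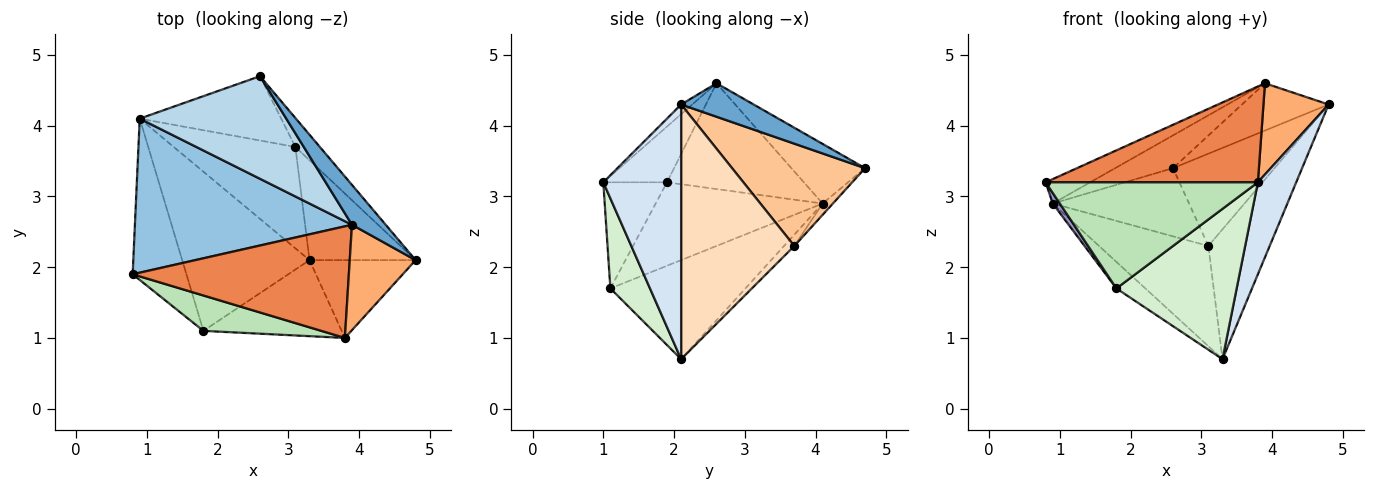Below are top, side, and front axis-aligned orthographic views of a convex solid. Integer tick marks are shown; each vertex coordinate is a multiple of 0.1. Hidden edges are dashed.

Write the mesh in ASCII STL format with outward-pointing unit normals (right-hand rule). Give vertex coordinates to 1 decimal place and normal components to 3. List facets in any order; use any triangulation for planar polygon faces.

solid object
 facet normal 0.539 0.644 0.543
  outer loop
   vertex 3.9 2.6 4.6
   vertex 4.8 2.1 4.3
   vertex 2.6 4.7 3.4
  endloop
 endfacet
 facet normal -0.434 0.141 0.890
  outer loop
   vertex 3.9 2.6 4.6
   vertex 0.9 4.1 2.9
   vertex 0.8 1.9 3.2
  endloop
 endfacet
 facet normal -0.361 0.284 0.888
  outer loop
   vertex 3.9 2.6 4.6
   vertex 2.6 4.7 3.4
   vertex 0.9 4.1 2.9
  endloop
 endfacet
 facet normal 0.840 -0.414 -0.350
  outer loop
   vertex 3.8 1.0 3.2
   vertex 3.3 2.1 0.7
   vertex 4.8 2.1 4.3
  endloop
 endfacet
 facet normal -0.192 -0.639 0.745
  outer loop
   vertex 3.8 1.0 3.2
   vertex 3.9 2.6 4.6
   vertex 0.8 1.9 3.2
  endloop
 endfacet
 facet normal -0.111 -0.651 0.751
  outer loop
   vertex 3.8 1.0 3.2
   vertex 4.8 2.1 4.3
   vertex 3.9 2.6 4.6
  endloop
 endfacet
 facet normal 0.781 0.596 -0.187
  outer loop
   vertex 3.1 3.7 2.3
   vertex 2.6 4.7 3.4
   vertex 4.8 2.1 4.3
  endloop
 endfacet
 facet normal 0.826 0.447 -0.344
  outer loop
   vertex 3.1 3.7 2.3
   vertex 4.8 2.1 4.3
   vertex 3.3 2.1 0.7
  endloop
 endfacet
 facet normal -0.055 0.726 -0.685
  outer loop
   vertex 3.1 3.7 2.3
   vertex 0.9 4.1 2.9
   vertex 2.6 4.7 3.4
  endloop
 endfacet
 facet normal -0.066 0.701 -0.710
  outer loop
   vertex 3.1 3.7 2.3
   vertex 3.3 2.1 0.7
   vertex 0.9 4.1 2.9
  endloop
 endfacet
 facet normal -0.274 -0.912 0.304
  outer loop
   vertex 1.8 1.1 1.7
   vertex 3.8 1.0 3.2
   vertex 0.8 1.9 3.2
  endloop
 endfacet
 facet normal 0.282 -0.856 -0.433
  outer loop
   vertex 1.8 1.1 1.7
   vertex 3.3 2.1 0.7
   vertex 3.8 1.0 3.2
  endloop
 endfacet
 facet normal -0.840 -0.036 -0.541
  outer loop
   vertex 1.8 1.1 1.7
   vertex 0.8 1.9 3.2
   vertex 0.9 4.1 2.9
  endloop
 endfacet
 facet normal -0.609 0.130 -0.783
  outer loop
   vertex 1.8 1.1 1.7
   vertex 0.9 4.1 2.9
   vertex 3.3 2.1 0.7
  endloop
 endfacet
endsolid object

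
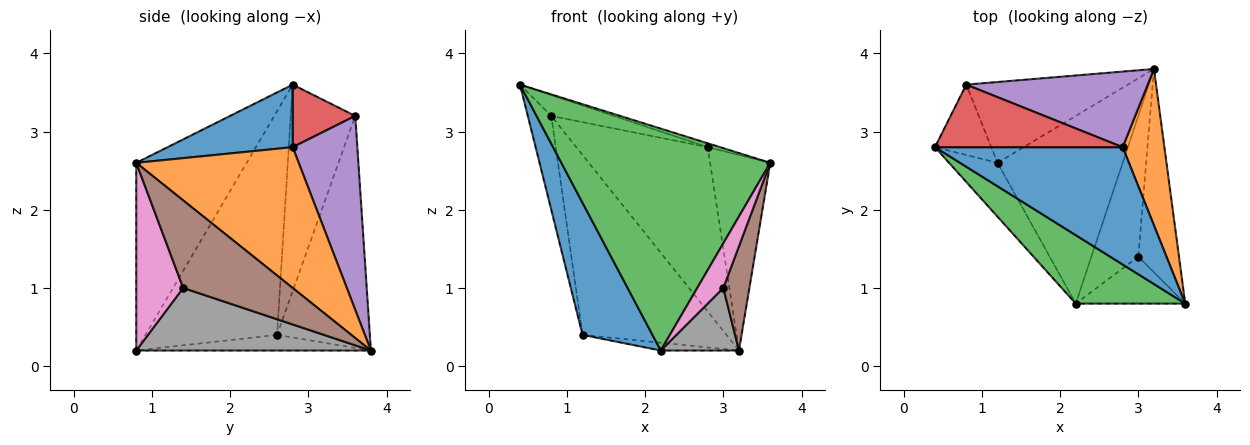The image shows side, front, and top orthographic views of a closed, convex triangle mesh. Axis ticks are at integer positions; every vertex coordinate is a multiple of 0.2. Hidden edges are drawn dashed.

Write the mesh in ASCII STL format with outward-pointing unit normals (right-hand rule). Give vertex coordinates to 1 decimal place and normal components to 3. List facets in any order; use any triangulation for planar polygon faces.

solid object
 facet normal 0.316 0.032 0.948
  outer loop
   vertex 2.8 2.8 2.8
   vertex 0.4 2.8 3.6
   vertex 3.6 0.8 2.6
  endloop
 endfacet
 facet normal 0.904 0.335 0.268
  outer loop
   vertex 2.8 2.8 2.8
   vertex 3.6 0.8 2.6
   vertex 3.2 3.8 0.2
  endloop
 endfacet
 facet normal -0.451 -0.853 0.263
  outer loop
   vertex 2.2 0.8 0.2
   vertex 3.6 0.8 2.6
   vertex 0.4 2.8 3.6
  endloop
 endfacet
 facet normal 0.302 0.302 0.905
  outer loop
   vertex 0.8 3.6 3.2
   vertex 0.4 2.8 3.6
   vertex 2.8 2.8 2.8
  endloop
 endfacet
 facet normal 0.408 0.829 0.382
  outer loop
   vertex 0.8 3.6 3.2
   vertex 2.8 2.8 2.8
   vertex 3.2 3.8 0.2
  endloop
 endfacet
 facet normal 0.887 -0.211 -0.412
  outer loop
   vertex 3.0 1.4 1.0
   vertex 3.2 3.8 0.2
   vertex 3.6 0.8 2.6
  endloop
 endfacet
 facet normal 0.779 -0.433 -0.454
  outer loop
   vertex 3.0 1.4 1.0
   vertex 3.6 0.8 2.6
   vertex 2.2 0.8 0.2
  endloop
 endfacet
 facet normal 0.773 -0.258 -0.580
  outer loop
   vertex 3.0 1.4 1.0
   vertex 2.2 0.8 0.2
   vertex 3.2 3.8 0.2
  endloop
 endfacet
 facet normal -0.124 0.041 -0.991
  outer loop
   vertex 1.2 2.6 0.4
   vertex 3.2 3.8 0.2
   vertex 2.2 0.8 0.2
  endloop
 endfacet
 facet normal -0.507 0.786 -0.353
  outer loop
   vertex 1.2 2.6 0.4
   vertex 0.8 3.6 3.2
   vertex 3.2 3.8 0.2
  endloop
 endfacet
 facet normal -0.867 -0.461 -0.188
  outer loop
   vertex 1.2 2.6 0.4
   vertex 2.2 0.8 0.2
   vertex 0.4 2.8 3.6
  endloop
 endfacet
 facet normal -0.910 0.331 -0.248
  outer loop
   vertex 1.2 2.6 0.4
   vertex 0.4 2.8 3.6
   vertex 0.8 3.6 3.2
  endloop
 endfacet
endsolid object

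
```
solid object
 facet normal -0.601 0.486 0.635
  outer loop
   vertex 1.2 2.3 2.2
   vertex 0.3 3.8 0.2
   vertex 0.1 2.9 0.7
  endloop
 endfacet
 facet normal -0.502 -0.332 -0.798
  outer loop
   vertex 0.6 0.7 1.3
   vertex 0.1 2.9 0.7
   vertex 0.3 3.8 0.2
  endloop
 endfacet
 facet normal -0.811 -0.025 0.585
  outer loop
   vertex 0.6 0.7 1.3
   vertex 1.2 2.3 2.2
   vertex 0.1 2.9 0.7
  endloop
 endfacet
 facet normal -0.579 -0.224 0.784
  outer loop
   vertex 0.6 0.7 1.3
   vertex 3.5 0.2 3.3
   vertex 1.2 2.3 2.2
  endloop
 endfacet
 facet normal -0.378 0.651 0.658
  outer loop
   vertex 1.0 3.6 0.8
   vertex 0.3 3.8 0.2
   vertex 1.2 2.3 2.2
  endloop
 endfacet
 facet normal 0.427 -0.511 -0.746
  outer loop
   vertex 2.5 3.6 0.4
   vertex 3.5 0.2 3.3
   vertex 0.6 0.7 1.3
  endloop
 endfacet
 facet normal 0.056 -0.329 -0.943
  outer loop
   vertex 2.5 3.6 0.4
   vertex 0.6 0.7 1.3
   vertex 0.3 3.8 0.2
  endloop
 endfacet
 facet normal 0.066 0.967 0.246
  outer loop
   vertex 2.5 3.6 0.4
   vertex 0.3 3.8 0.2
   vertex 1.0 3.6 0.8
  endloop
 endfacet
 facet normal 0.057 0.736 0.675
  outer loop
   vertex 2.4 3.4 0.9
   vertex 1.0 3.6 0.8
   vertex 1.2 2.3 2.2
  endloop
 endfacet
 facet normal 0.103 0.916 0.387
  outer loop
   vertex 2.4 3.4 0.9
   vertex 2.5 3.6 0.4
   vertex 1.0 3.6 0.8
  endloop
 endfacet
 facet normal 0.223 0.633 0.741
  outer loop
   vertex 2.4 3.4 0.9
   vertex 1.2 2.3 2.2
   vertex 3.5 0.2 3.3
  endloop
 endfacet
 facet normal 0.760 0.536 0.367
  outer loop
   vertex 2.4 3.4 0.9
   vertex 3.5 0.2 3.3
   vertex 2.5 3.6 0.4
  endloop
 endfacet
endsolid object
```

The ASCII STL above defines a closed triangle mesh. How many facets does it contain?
12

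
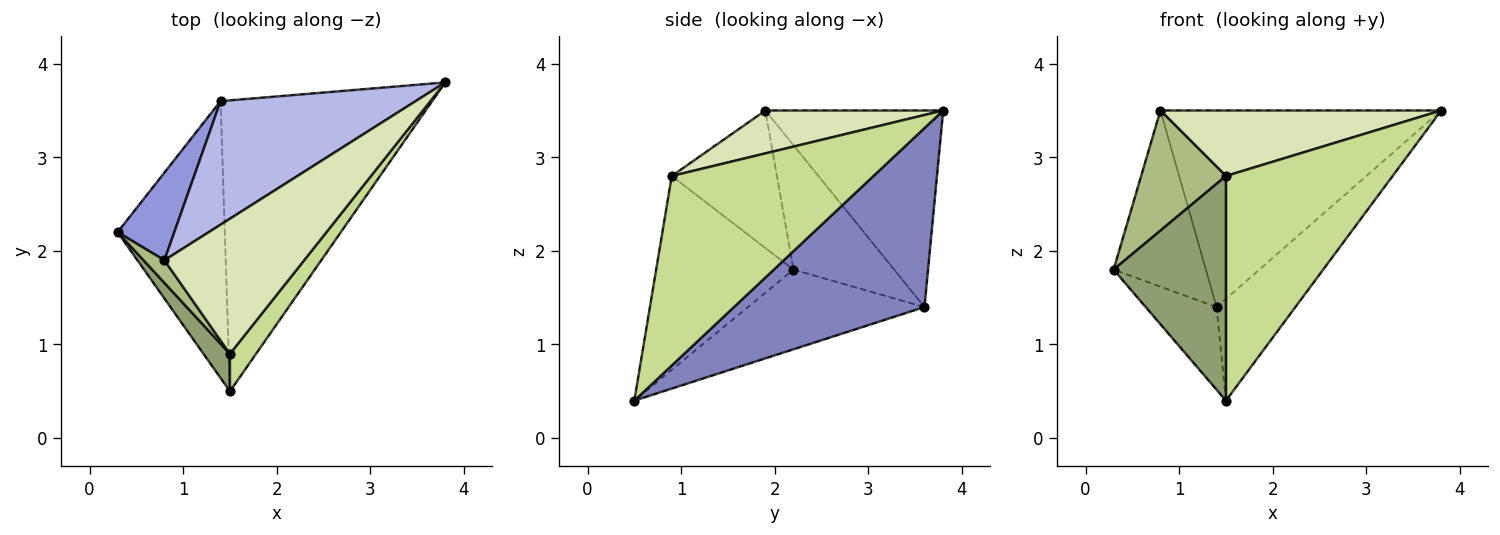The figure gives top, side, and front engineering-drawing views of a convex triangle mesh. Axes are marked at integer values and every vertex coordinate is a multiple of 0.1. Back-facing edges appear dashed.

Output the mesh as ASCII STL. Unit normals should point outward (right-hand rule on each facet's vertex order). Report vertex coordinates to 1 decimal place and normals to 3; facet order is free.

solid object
 facet normal -0.580 0.233 -0.780
  outer loop
   vertex 1.4 3.6 1.4
   vertex 1.5 0.5 0.4
   vertex 0.3 2.2 1.8
  endloop
 endfacet
 facet normal 0.624 0.258 -0.738
  outer loop
   vertex 1.4 3.6 1.4
   vertex 3.8 3.8 3.5
   vertex 1.5 0.5 0.4
  endloop
 endfacet
 facet normal -0.699 0.640 0.319
  outer loop
   vertex 1.4 3.6 1.4
   vertex 0.3 2.2 1.8
   vertex 0.8 1.9 3.5
  endloop
 endfacet
 facet normal -0.473 0.746 0.469
  outer loop
   vertex 1.4 3.6 1.4
   vertex 0.8 1.9 3.5
   vertex 3.8 3.8 3.5
  endloop
 endfacet
 facet normal -0.770 -0.630 0.105
  outer loop
   vertex 1.5 0.9 2.8
   vertex 0.3 2.2 1.8
   vertex 1.5 0.5 0.4
  endloop
 endfacet
 facet normal -0.773 -0.623 0.117
  outer loop
   vertex 1.5 0.9 2.8
   vertex 0.8 1.9 3.5
   vertex 0.3 2.2 1.8
  endloop
 endfacet
 facet normal 0.767 -0.633 0.106
  outer loop
   vertex 1.5 0.9 2.8
   vertex 1.5 0.5 0.4
   vertex 3.8 3.8 3.5
  endloop
 endfacet
 facet normal 0.266 -0.421 0.867
  outer loop
   vertex 1.5 0.9 2.8
   vertex 3.8 3.8 3.5
   vertex 0.8 1.9 3.5
  endloop
 endfacet
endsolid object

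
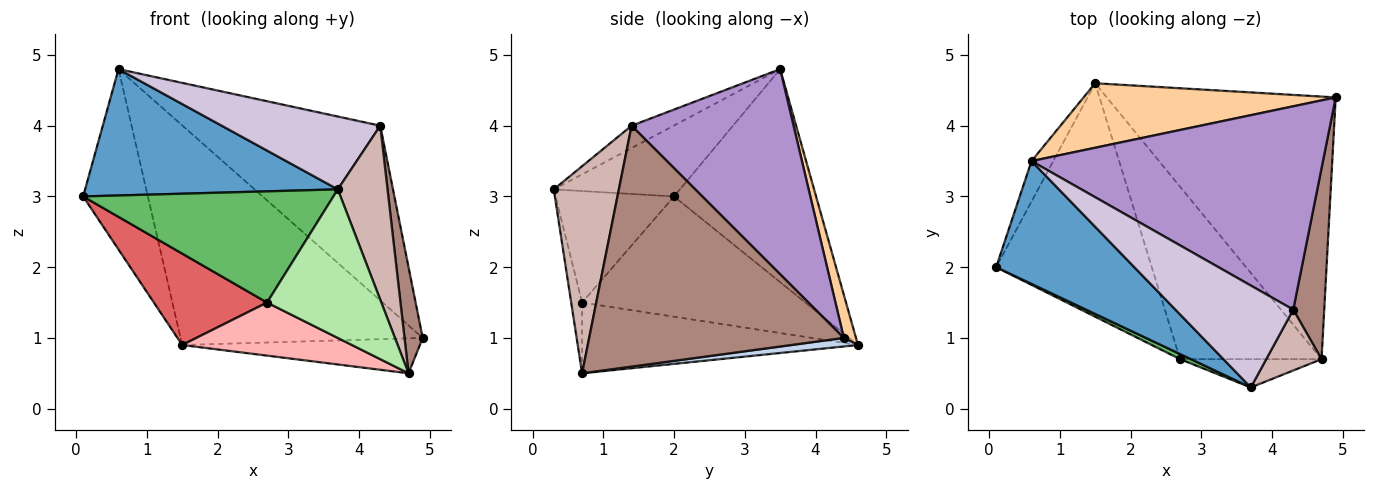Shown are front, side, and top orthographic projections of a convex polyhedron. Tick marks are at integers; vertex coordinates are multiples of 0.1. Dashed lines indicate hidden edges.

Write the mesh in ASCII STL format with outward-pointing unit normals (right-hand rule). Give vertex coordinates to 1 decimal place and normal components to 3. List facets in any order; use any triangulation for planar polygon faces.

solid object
 facet normal -0.337 -0.675 0.656
  outer loop
   vertex 0.6 3.5 4.8
   vertex 0.1 2.0 3.0
   vertex 3.7 0.3 3.1
  endloop
 endfacet
 facet normal 0.037 0.132 -0.991
  outer loop
   vertex 1.5 4.6 0.9
   vertex 4.9 4.4 1.0
   vertex 4.7 0.7 0.5
  endloop
 endfacet
 facet normal -0.906 0.413 -0.093
  outer loop
   vertex 1.5 4.6 0.9
   vertex 0.1 2.0 3.0
   vertex 0.6 3.5 4.8
  endloop
 endfacet
 facet normal 0.048 0.958 0.281
  outer loop
   vertex 1.5 4.6 0.9
   vertex 0.6 3.5 4.8
   vertex 4.9 4.4 1.0
  endloop
 endfacet
 facet normal -0.428 -0.903 0.041
  outer loop
   vertex 2.7 0.7 1.5
   vertex 3.7 0.3 3.1
   vertex 0.1 2.0 3.0
  endloop
 endfacet
 facet normal -0.093 -0.978 -0.186
  outer loop
   vertex 2.7 0.7 1.5
   vertex 4.7 0.7 0.5
   vertex 3.7 0.3 3.1
  endloop
 endfacet
 facet normal -0.584 -0.296 -0.756
  outer loop
   vertex 2.7 0.7 1.5
   vertex 0.1 2.0 3.0
   vertex 1.5 4.6 0.9
  endloop
 endfacet
 facet normal -0.431 -0.265 -0.862
  outer loop
   vertex 2.7 0.7 1.5
   vertex 1.5 4.6 0.9
   vertex 4.7 0.7 0.5
  endloop
 endfacet
 facet normal 0.471 0.575 0.669
  outer loop
   vertex 4.3 1.4 4.0
   vertex 4.9 4.4 1.0
   vertex 0.6 3.5 4.8
  endloop
 endfacet
 facet normal -0.152 -0.575 0.804
  outer loop
   vertex 4.3 1.4 4.0
   vertex 0.6 3.5 4.8
   vertex 3.7 0.3 3.1
  endloop
 endfacet
 facet normal 0.989 -0.071 0.127
  outer loop
   vertex 4.3 1.4 4.0
   vertex 4.7 0.7 0.5
   vertex 4.9 4.4 1.0
  endloop
 endfacet
 facet normal 0.777 -0.594 0.208
  outer loop
   vertex 4.3 1.4 4.0
   vertex 3.7 0.3 3.1
   vertex 4.7 0.7 0.5
  endloop
 endfacet
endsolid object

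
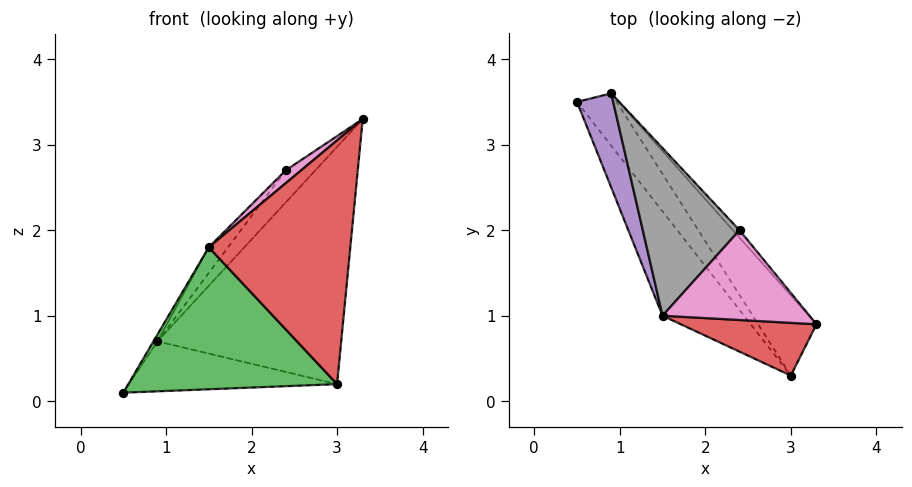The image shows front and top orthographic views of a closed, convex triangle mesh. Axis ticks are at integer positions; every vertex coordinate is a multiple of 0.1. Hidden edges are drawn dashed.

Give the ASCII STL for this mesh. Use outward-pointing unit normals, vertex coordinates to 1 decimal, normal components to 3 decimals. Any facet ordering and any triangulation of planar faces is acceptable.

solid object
 facet normal 0.674 0.510 -0.534
  outer loop
   vertex 0.9 3.6 0.7
   vertex 3.0 0.3 0.2
   vertex 0.5 3.5 0.1
  endloop
 endfacet
 facet normal 0.816 0.547 -0.185
  outer loop
   vertex 0.9 3.6 0.7
   vertex 3.3 0.9 3.3
   vertex 3.0 0.3 0.2
  endloop
 endfacet
 facet normal -0.710 -0.568 -0.417
  outer loop
   vertex 1.5 1.0 1.8
   vertex 0.5 3.5 0.1
   vertex 3.0 0.3 0.2
  endloop
 endfacet
 facet normal -0.225 -0.952 0.206
  outer loop
   vertex 1.5 1.0 1.8
   vertex 3.0 0.3 0.2
   vertex 3.3 0.9 3.3
  endloop
 endfacet
 facet normal -0.834 0.040 0.550
  outer loop
   vertex 1.5 1.0 1.8
   vertex 0.9 3.6 0.7
   vertex 0.5 3.5 0.1
  endloop
 endfacet
 facet normal 0.802 0.582 -0.136
  outer loop
   vertex 2.4 2.0 2.7
   vertex 3.3 0.9 3.3
   vertex 0.9 3.6 0.7
  endloop
 endfacet
 facet normal -0.640 -0.109 0.761
  outer loop
   vertex 2.4 2.0 2.7
   vertex 1.5 1.0 1.8
   vertex 3.3 0.9 3.3
  endloop
 endfacet
 facet normal -0.756 0.099 0.647
  outer loop
   vertex 2.4 2.0 2.7
   vertex 0.9 3.6 0.7
   vertex 1.5 1.0 1.8
  endloop
 endfacet
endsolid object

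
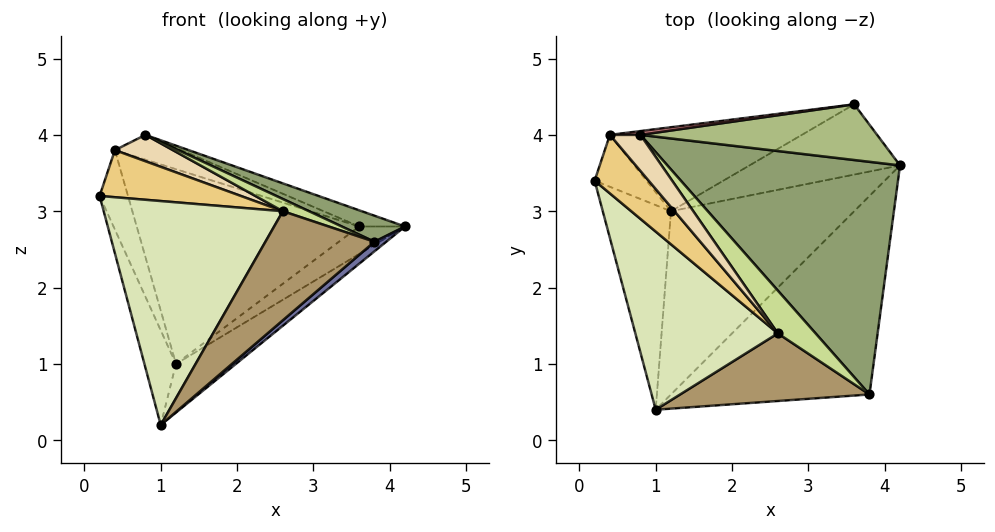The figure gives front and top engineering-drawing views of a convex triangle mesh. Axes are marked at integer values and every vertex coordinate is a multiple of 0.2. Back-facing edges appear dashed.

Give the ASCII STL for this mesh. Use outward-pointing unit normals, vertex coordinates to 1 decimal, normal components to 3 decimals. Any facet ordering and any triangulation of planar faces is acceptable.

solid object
 facet normal 0.652 -0.036 -0.757
  outer loop
   vertex 3.8 0.6 2.6
   vertex 1.0 0.4 0.2
   vertex 4.2 3.6 2.8
  endloop
 endfacet
 facet normal -0.877 0.201 -0.435
  outer loop
   vertex 1.2 3.0 1.0
   vertex 1.0 0.4 0.2
   vertex 0.2 3.4 3.2
  endloop
 endfacet
 facet normal 0.467 0.227 -0.854
  outer loop
   vertex 1.2 3.0 1.0
   vertex 4.2 3.6 2.8
   vertex 1.0 0.4 0.2
  endloop
 endfacet
 facet normal 0.437 0.328 -0.838
  outer loop
   vertex 1.2 3.0 1.0
   vertex 3.6 4.4 2.8
   vertex 4.2 3.6 2.8
  endloop
 endfacet
 facet normal 0.320 -0.105 0.942
  outer loop
   vertex 0.8 4.0 4.0
   vertex 3.8 0.6 2.6
   vertex 4.2 3.6 2.8
  endloop
 endfacet
 facet normal 0.348 0.261 0.900
  outer loop
   vertex 0.8 4.0 4.0
   vertex 4.2 3.6 2.8
   vertex 3.6 4.4 2.8
  endloop
 endfacet
 facet normal 0.136 -0.272 0.953
  outer loop
   vertex 2.6 1.4 3.0
   vertex 3.8 0.6 2.6
   vertex 0.8 4.0 4.0
  endloop
 endfacet
 facet normal -0.515 -0.671 0.534
  outer loop
   vertex 2.6 1.4 3.0
   vertex 0.2 3.4 3.2
   vertex 1.0 0.4 0.2
  endloop
 endfacet
 facet normal -0.364 -0.792 0.491
  outer loop
   vertex 2.6 1.4 3.0
   vertex 1.0 0.4 0.2
   vertex 3.8 0.6 2.6
  endloop
 endfacet
 facet normal -0.656 0.632 -0.413
  outer loop
   vertex 0.4 4.0 3.8
   vertex 1.2 3.0 1.0
   vertex 0.2 3.4 3.2
  endloop
 endfacet
 facet normal -0.416 -0.570 0.709
  outer loop
   vertex 0.4 4.0 3.8
   vertex 0.2 3.4 3.2
   vertex 2.6 1.4 3.0
  endloop
 endfacet
 facet normal -0.374 -0.547 0.749
  outer loop
   vertex 0.4 4.0 3.8
   vertex 2.6 1.4 3.0
   vertex 0.8 4.0 4.0
  endloop
 endfacet
 facet normal -0.232 0.893 -0.385
  outer loop
   vertex 0.4 4.0 3.8
   vertex 3.6 4.4 2.8
   vertex 1.2 3.0 1.0
  endloop
 endfacet
 facet normal -0.076 0.986 0.152
  outer loop
   vertex 0.4 4.0 3.8
   vertex 0.8 4.0 4.0
   vertex 3.6 4.4 2.8
  endloop
 endfacet
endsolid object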